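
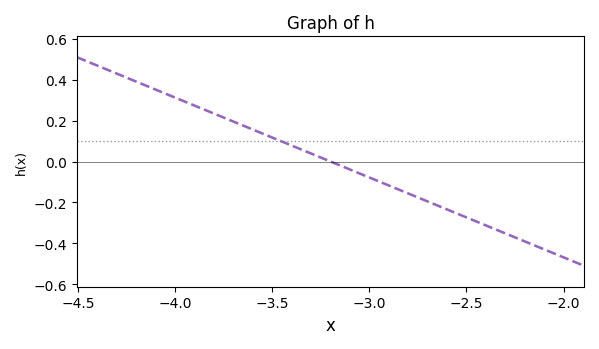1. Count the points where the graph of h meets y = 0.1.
1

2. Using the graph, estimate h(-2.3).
-0.36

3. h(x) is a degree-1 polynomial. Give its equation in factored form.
y = -0.39(x + 3.2)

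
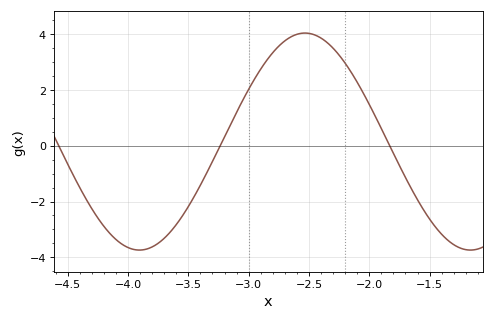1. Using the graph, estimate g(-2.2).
3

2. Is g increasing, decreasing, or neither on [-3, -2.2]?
neither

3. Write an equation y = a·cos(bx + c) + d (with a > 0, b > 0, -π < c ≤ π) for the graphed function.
y = 3.89cos(2.3x - 0.48) + 0.15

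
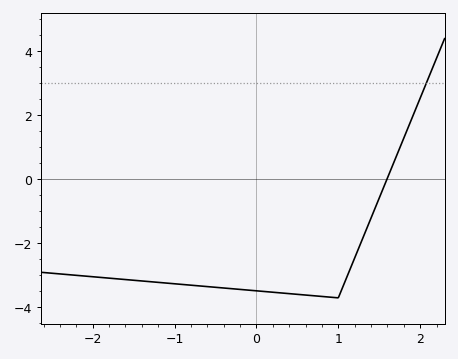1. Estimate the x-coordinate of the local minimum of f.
1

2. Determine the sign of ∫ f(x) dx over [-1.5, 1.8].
negative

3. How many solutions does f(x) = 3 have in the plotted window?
1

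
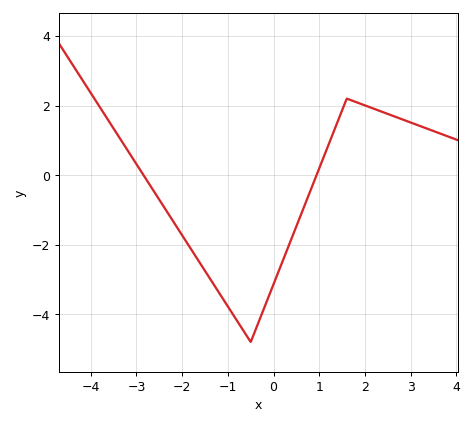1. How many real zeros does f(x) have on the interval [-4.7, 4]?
2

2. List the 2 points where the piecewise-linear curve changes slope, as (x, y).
(-0.5, -4.8); (1.6, 2.2)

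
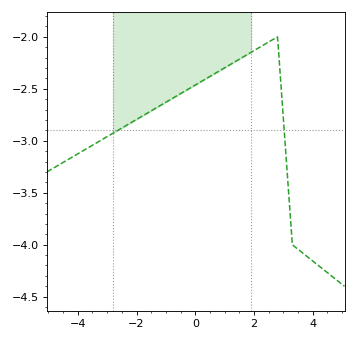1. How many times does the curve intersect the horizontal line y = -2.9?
2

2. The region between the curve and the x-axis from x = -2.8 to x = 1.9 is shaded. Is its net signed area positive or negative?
negative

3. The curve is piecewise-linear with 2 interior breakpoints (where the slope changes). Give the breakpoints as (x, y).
(2.8, -2); (3.3, -4)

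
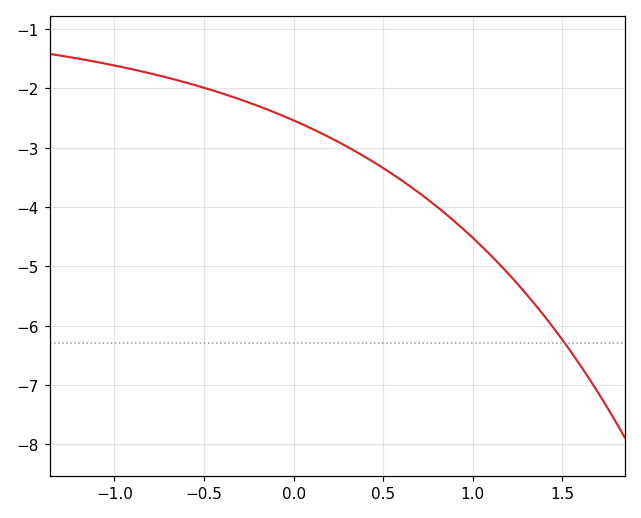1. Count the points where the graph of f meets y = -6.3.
1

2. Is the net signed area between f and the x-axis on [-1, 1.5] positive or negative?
negative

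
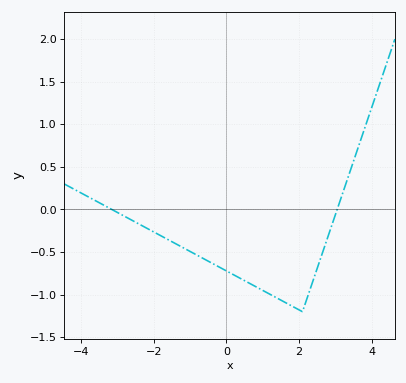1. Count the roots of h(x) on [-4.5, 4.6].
2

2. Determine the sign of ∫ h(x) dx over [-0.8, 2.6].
negative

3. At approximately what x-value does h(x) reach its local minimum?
2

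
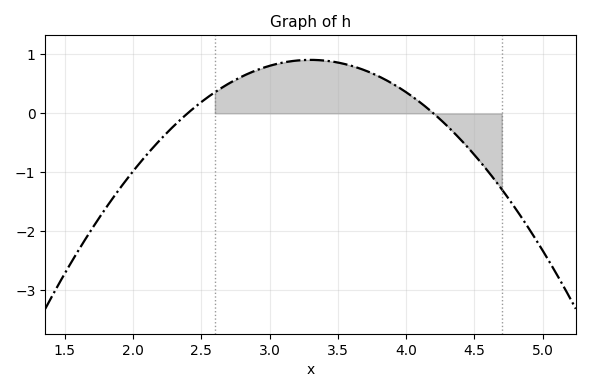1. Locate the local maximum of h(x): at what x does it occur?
3.3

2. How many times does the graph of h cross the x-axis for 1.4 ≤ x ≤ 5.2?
2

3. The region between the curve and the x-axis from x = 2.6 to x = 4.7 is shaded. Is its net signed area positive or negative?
positive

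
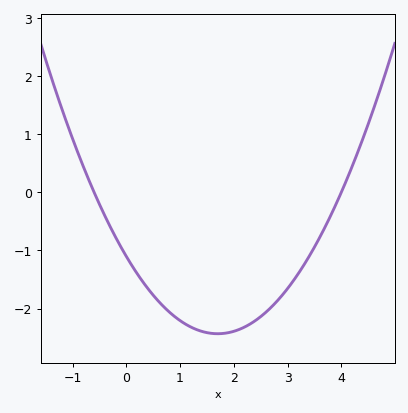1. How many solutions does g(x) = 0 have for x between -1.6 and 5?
2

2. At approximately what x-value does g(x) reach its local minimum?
1.7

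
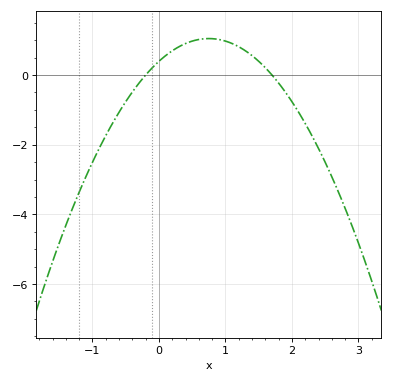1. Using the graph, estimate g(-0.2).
0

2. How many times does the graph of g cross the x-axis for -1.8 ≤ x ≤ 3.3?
2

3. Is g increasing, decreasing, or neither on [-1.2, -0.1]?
increasing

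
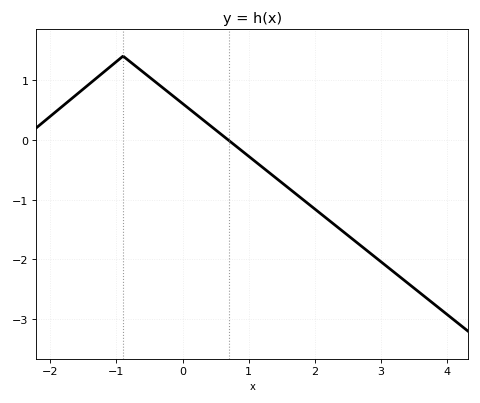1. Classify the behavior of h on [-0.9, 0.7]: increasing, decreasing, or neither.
decreasing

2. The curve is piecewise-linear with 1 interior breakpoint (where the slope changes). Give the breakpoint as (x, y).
(-0.9, 1.4)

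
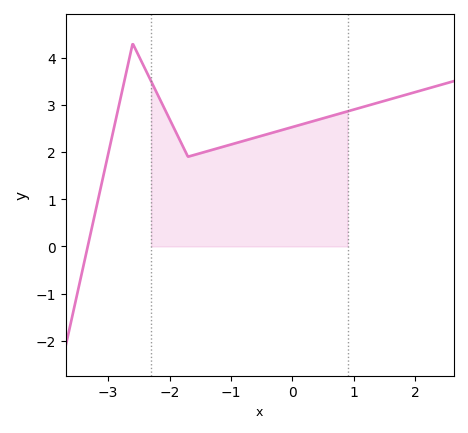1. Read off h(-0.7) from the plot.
2.3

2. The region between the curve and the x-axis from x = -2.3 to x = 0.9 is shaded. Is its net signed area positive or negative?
positive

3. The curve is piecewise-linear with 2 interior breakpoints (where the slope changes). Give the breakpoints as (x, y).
(-2.6, 4.3); (-1.7, 1.9)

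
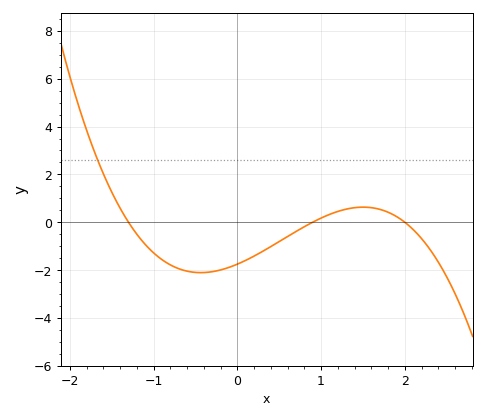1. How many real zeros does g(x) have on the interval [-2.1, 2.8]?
3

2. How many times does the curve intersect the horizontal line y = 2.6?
1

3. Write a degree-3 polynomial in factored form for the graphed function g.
y = -0.75(x + 1.3)(x - 0.9)(x - 2)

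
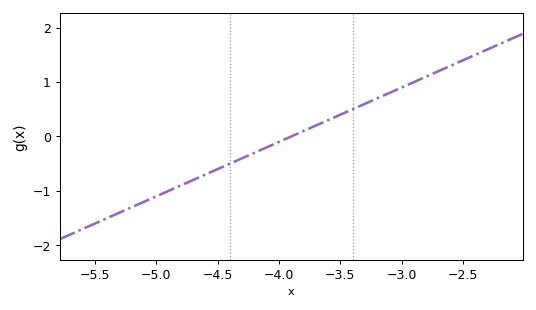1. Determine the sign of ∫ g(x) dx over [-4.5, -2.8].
positive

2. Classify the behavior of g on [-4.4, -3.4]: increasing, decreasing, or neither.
increasing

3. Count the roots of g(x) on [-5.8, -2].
1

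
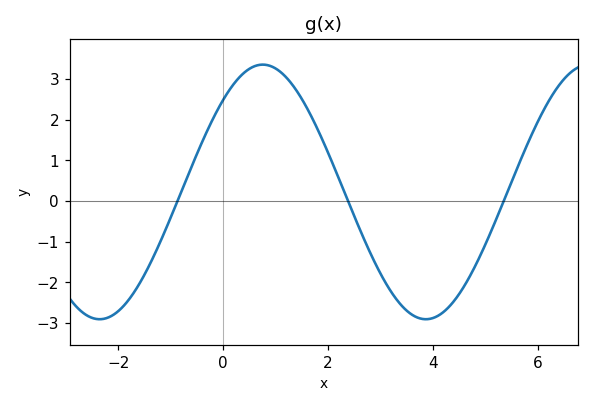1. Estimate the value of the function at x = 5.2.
-0.5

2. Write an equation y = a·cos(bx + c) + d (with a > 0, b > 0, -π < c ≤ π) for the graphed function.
y = 3.13cos(1x - 0.76) + 0.22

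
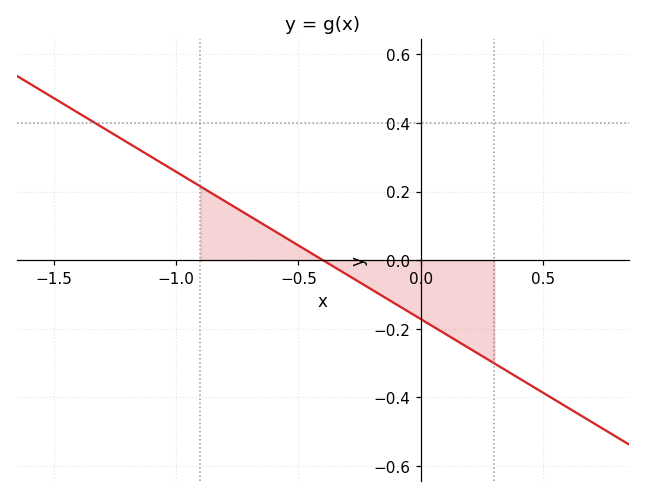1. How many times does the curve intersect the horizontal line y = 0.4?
1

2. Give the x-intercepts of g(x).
-0.4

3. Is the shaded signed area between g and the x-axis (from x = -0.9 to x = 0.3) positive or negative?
negative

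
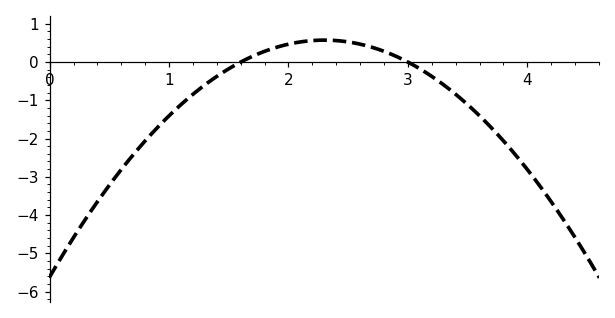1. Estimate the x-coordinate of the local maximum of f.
2.3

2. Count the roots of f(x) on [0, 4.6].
2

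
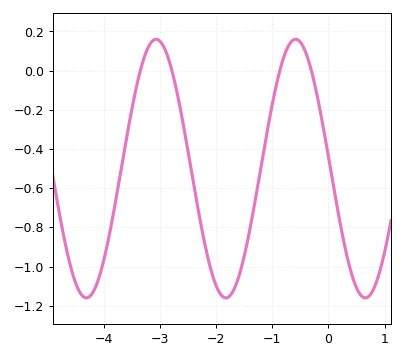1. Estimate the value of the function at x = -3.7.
-0.52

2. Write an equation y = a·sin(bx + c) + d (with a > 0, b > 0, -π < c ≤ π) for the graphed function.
y = 0.66sin(2.5x + 3.1) - 0.5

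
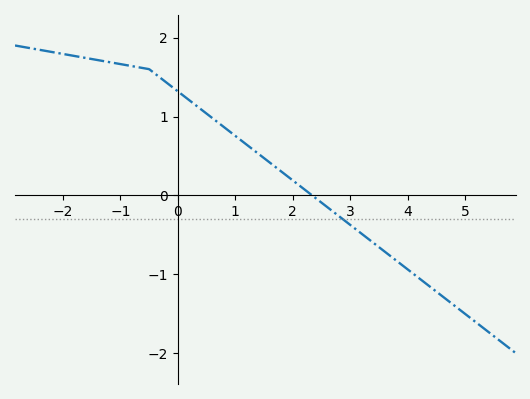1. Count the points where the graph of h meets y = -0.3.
1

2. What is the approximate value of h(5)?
-1.5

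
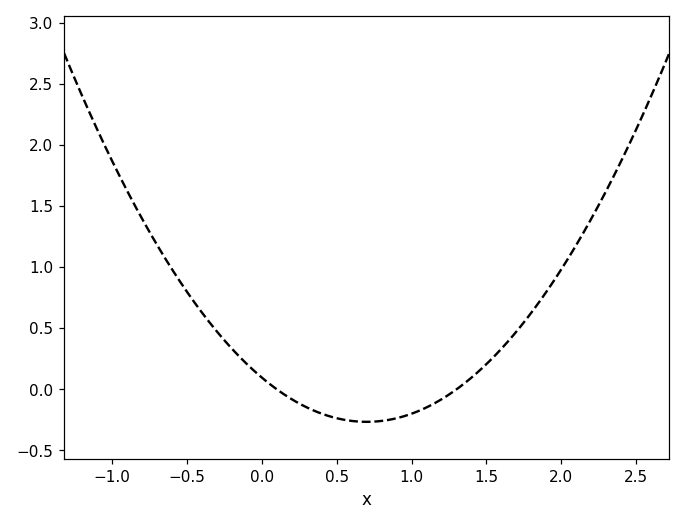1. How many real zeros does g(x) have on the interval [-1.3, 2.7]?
2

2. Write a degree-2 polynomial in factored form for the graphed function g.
y = 0.74(x - 0.1)(x - 1.3)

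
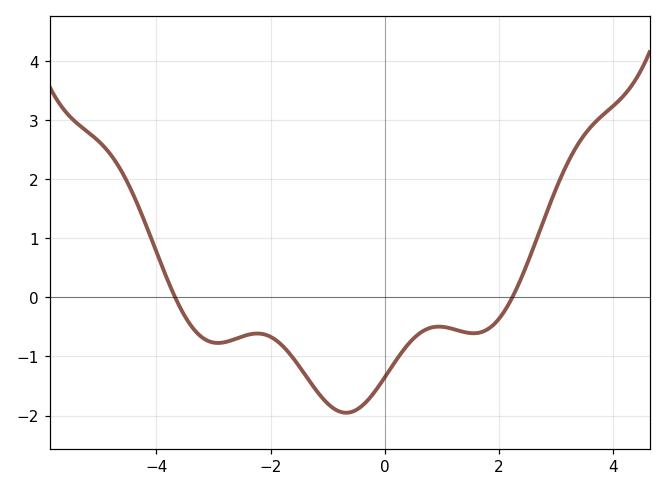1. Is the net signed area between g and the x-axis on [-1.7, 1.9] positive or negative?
negative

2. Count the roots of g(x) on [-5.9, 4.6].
2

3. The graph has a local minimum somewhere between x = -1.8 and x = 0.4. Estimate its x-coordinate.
-0.6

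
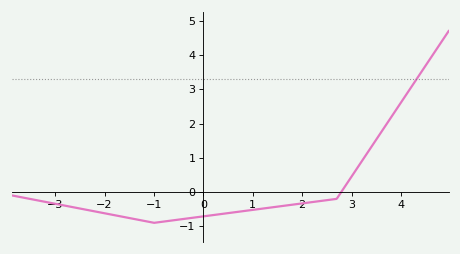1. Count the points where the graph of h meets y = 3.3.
1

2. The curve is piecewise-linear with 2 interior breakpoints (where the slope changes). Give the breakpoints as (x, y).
(-1, -0.9); (2.7, -0.2)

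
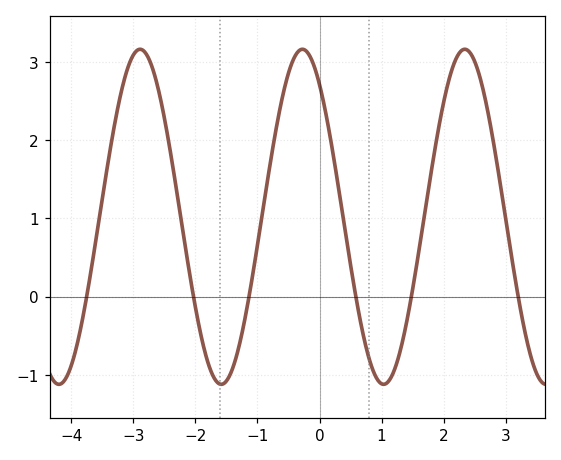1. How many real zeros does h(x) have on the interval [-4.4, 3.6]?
6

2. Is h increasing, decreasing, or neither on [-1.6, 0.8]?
neither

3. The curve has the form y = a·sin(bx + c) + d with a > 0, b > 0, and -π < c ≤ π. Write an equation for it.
y = 2.14sin(2.4x + 2.23) + 1.02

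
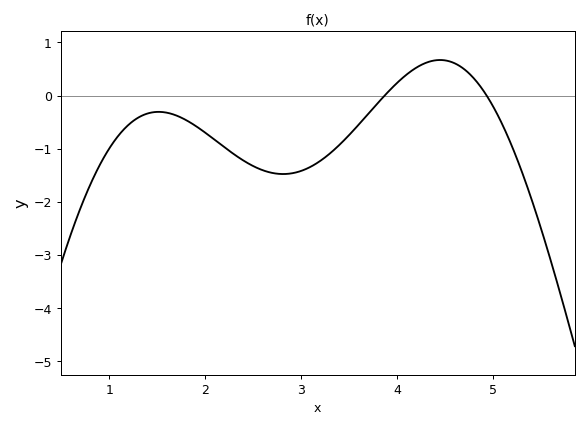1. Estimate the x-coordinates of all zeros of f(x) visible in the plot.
3.9, 4.9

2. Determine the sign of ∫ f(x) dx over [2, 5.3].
negative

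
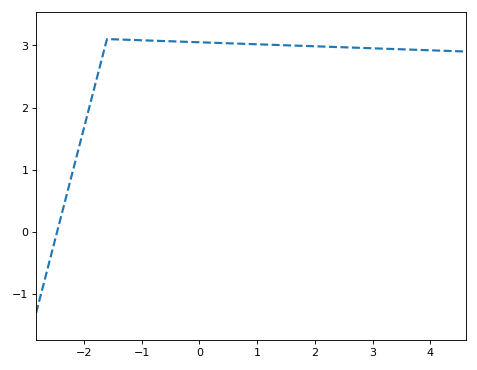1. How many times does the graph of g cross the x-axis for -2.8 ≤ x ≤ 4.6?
1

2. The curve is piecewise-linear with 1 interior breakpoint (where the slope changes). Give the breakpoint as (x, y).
(-1.6, 3.1)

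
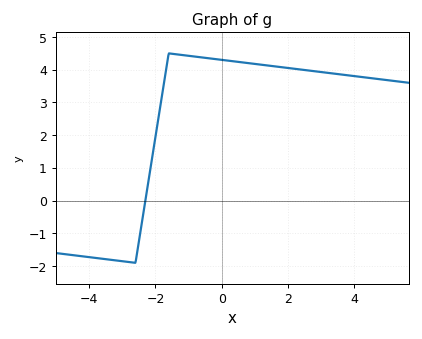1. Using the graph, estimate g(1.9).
4.07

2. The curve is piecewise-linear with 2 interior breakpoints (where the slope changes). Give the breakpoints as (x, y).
(-2.6, -1.9); (-1.6, 4.5)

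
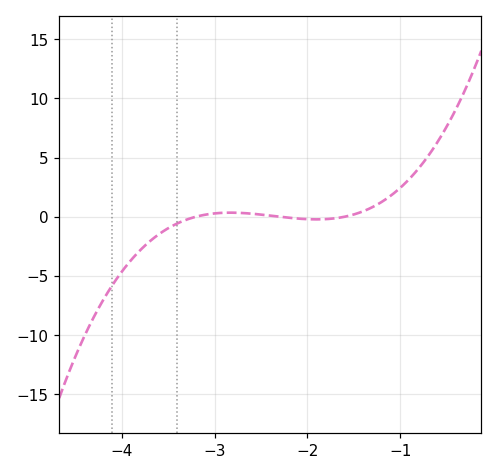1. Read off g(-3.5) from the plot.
-1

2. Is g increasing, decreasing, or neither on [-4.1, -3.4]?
increasing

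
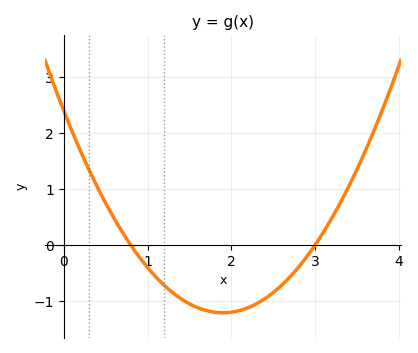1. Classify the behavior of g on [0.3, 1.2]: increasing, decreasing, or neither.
decreasing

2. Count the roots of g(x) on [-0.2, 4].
2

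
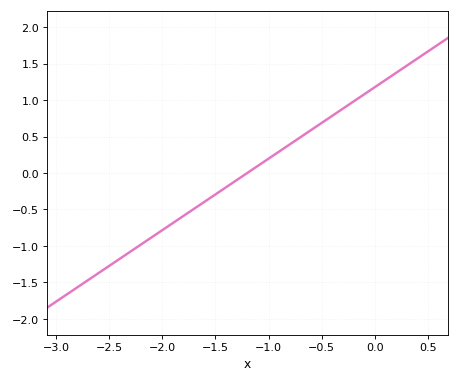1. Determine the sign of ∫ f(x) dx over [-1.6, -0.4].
positive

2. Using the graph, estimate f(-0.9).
0.3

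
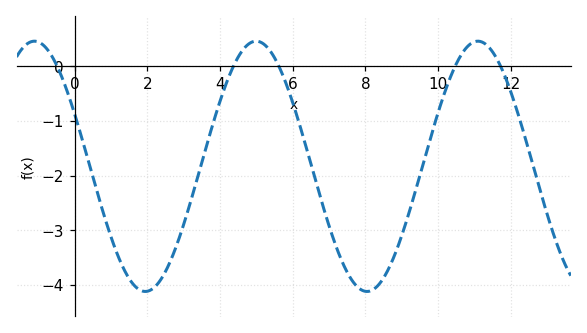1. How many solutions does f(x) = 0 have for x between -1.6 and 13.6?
5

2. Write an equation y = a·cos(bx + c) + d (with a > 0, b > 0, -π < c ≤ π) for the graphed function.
y = 2.29cos(1x + 1.1) - 1.83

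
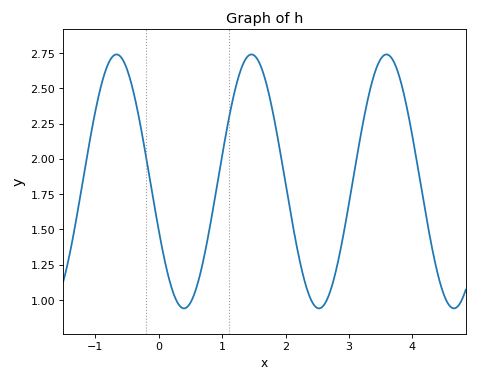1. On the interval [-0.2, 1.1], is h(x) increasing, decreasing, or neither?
neither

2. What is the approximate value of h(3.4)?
2.6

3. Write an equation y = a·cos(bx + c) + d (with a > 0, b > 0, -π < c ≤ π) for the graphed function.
y = 0.9cos(2.95x + 1.97) + 1.84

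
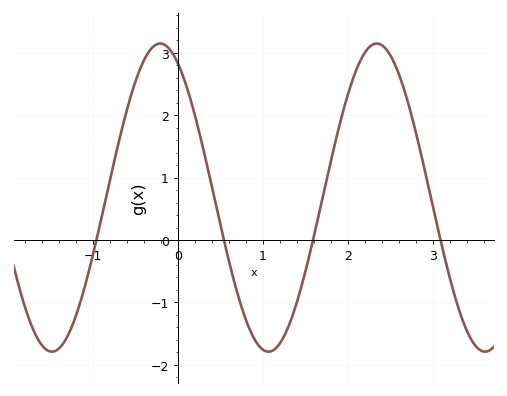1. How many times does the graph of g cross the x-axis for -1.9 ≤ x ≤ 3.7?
4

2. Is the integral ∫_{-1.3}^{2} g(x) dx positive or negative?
positive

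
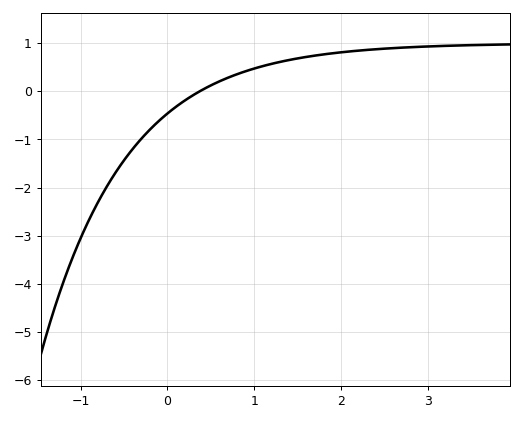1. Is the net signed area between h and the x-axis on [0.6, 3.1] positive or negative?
positive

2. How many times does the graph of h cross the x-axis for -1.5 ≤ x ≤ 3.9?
1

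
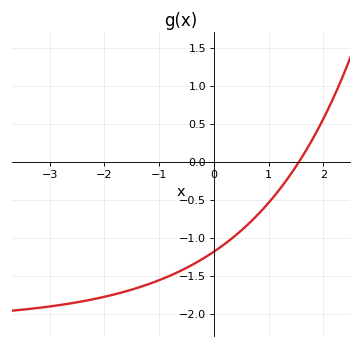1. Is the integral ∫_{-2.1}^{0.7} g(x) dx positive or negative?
negative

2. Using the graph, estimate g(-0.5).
-1.4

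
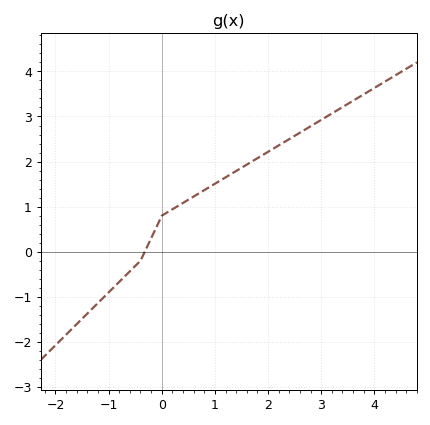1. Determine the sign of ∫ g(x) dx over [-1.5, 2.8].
positive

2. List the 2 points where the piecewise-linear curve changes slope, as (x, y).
(-0.4, -0.2); (0, 0.8)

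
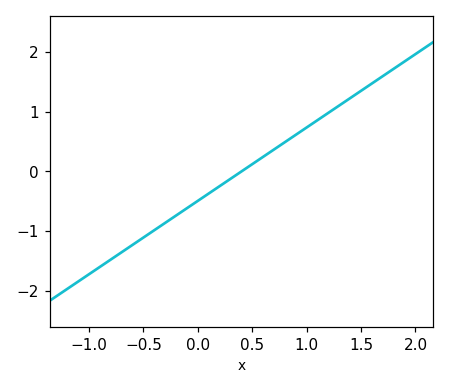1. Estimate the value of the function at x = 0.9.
0.6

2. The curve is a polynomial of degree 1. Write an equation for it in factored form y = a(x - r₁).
y = 1.23(x - 0.4)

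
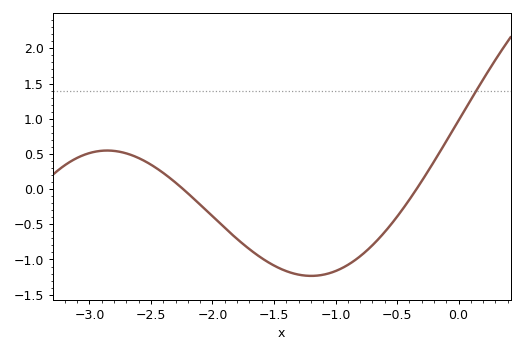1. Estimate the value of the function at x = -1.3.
-1.22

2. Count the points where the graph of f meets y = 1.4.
1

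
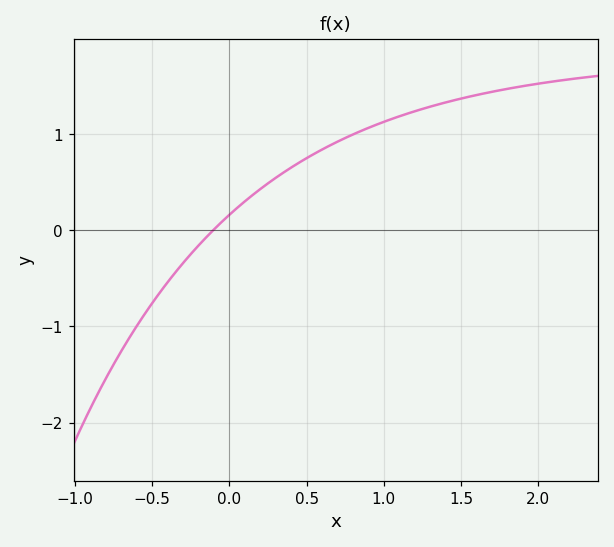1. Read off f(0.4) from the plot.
0.651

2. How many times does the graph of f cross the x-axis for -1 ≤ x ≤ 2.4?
1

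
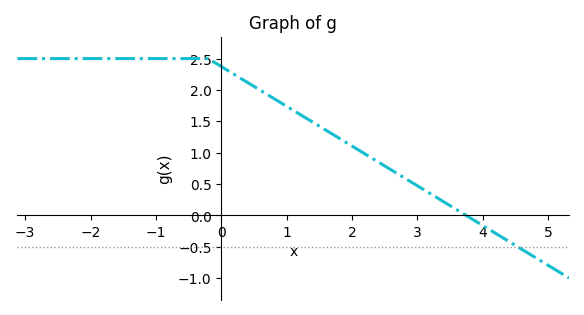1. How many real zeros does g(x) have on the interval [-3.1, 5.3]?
1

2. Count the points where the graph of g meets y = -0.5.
1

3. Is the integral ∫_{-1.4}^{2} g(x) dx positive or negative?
positive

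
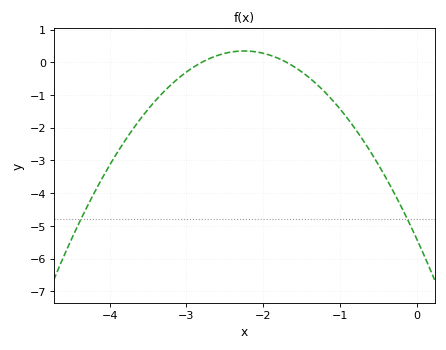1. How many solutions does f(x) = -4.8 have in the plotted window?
2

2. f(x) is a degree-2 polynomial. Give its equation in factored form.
y = -1.14(x + 2.8)(x + 1.7)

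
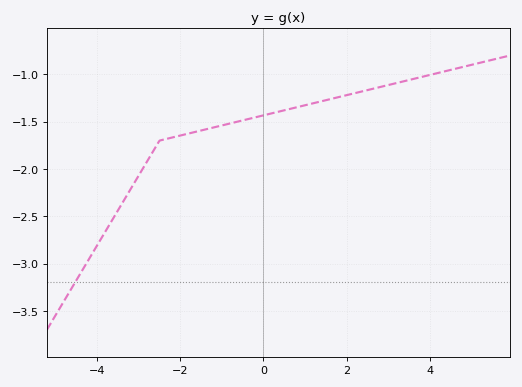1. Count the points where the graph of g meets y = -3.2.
1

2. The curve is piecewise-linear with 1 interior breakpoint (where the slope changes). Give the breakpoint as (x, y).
(-2.5, -1.7)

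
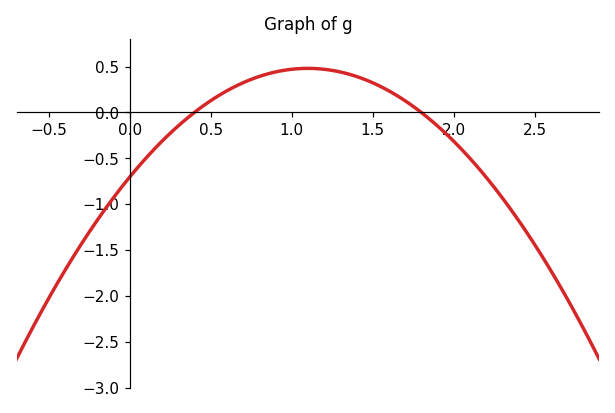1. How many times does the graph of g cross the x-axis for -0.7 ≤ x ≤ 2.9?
2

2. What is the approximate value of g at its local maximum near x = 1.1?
0.5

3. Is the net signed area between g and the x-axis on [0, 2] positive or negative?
positive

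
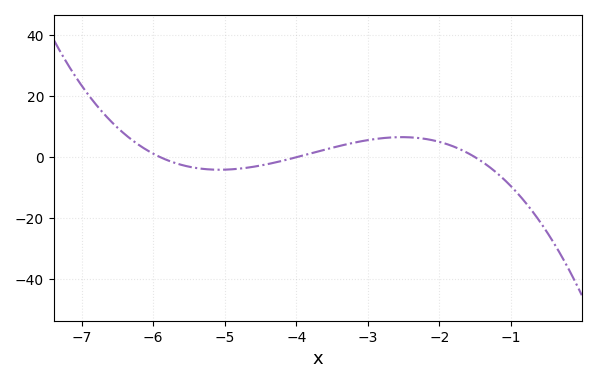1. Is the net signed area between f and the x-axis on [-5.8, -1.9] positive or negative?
positive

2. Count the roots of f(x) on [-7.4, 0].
3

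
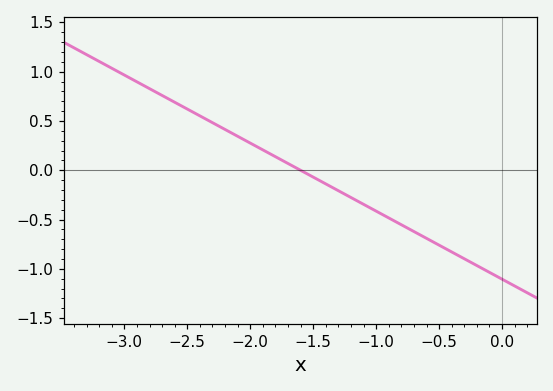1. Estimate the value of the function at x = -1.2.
-0.276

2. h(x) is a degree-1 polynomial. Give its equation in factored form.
y = -0.69(x + 1.6)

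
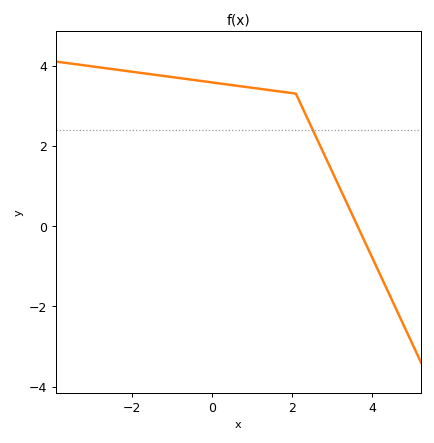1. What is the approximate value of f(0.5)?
3.51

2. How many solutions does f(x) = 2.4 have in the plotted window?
1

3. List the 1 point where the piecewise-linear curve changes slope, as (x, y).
(2.1, 3.3)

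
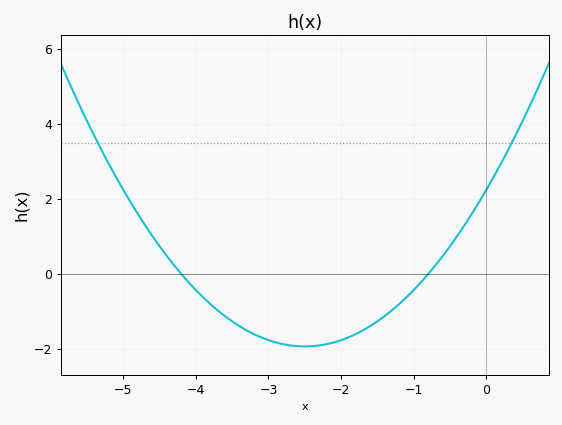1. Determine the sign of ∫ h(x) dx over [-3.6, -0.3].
negative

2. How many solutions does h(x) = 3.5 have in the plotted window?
2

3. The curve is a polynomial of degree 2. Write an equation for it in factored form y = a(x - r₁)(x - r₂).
y = 0.67(x + 4.2)(x + 0.8)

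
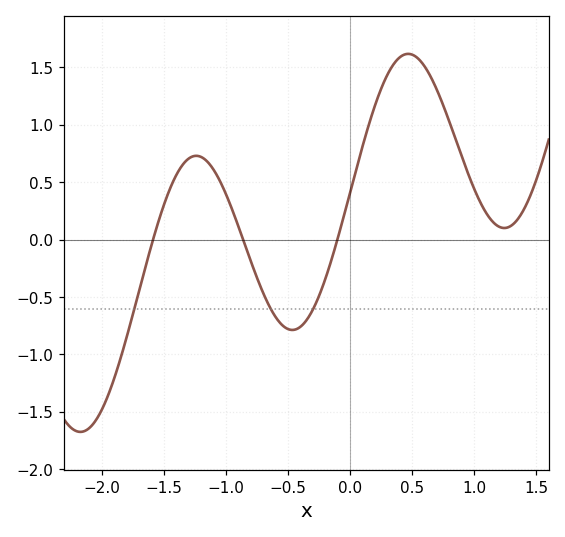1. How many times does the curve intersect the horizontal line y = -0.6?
3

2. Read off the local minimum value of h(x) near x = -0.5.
-0.8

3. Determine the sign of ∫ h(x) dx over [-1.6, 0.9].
positive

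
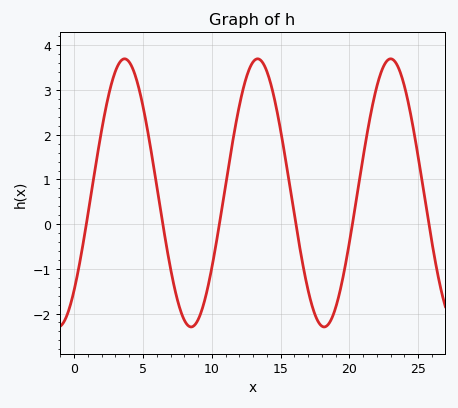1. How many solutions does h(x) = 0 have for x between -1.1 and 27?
6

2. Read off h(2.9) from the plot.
3.3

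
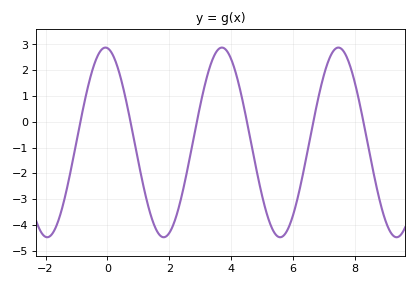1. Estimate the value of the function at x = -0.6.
1.5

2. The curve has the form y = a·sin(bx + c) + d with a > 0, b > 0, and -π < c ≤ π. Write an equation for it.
y = 3.68sin(1.7x + 1.7) - 0.8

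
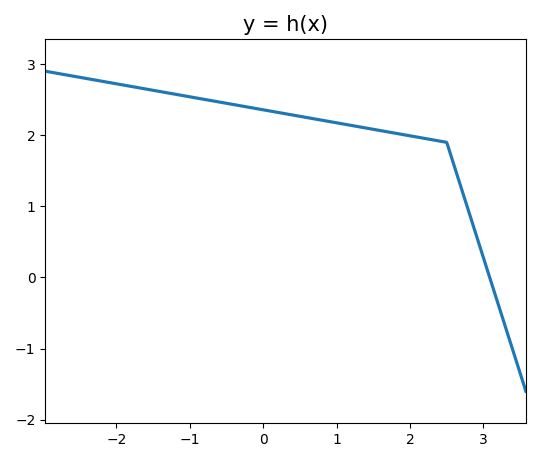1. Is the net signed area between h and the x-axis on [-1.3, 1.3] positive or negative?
positive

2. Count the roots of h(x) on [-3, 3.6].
1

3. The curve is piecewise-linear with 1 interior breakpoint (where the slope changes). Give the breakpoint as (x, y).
(2.5, 1.9)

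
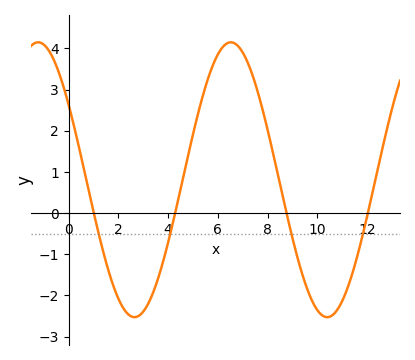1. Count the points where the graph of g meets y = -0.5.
4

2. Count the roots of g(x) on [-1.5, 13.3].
4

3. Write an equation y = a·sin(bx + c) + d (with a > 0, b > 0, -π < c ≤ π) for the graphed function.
y = 3.34sin(0.81x + 2.57) + 0.81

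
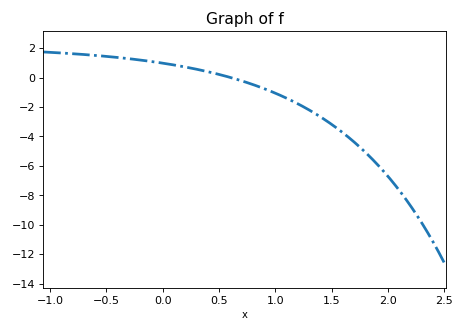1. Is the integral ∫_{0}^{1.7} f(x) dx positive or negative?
negative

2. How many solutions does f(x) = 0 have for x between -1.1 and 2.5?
1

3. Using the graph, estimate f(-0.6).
1.51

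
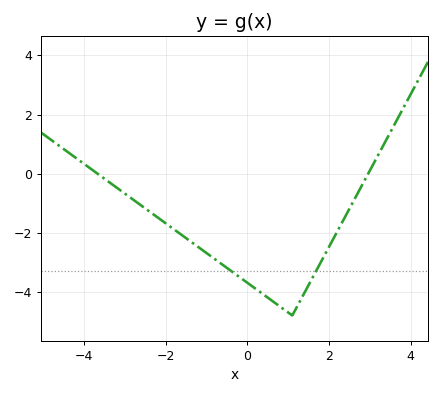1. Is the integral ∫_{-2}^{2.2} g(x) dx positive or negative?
negative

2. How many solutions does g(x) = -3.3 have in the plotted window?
2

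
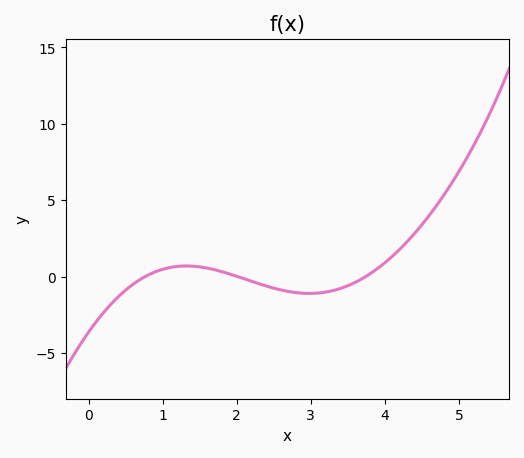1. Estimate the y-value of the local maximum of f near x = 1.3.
0.699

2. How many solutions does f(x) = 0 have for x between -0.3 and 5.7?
3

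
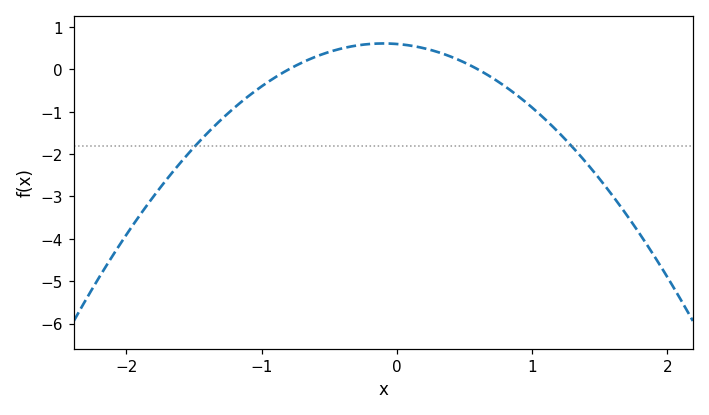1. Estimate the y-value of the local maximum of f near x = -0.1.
0.6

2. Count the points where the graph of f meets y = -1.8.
2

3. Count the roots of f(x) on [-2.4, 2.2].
2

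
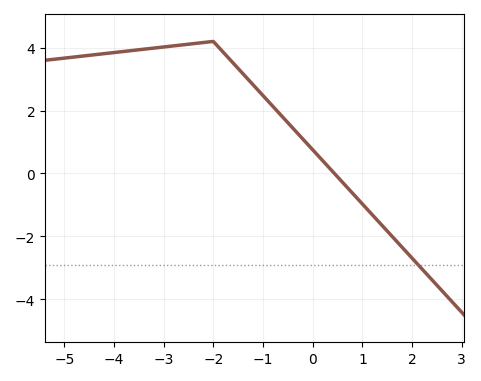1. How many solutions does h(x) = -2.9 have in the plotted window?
1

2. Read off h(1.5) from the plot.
-1.8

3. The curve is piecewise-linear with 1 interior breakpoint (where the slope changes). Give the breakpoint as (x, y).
(-2, 4.2)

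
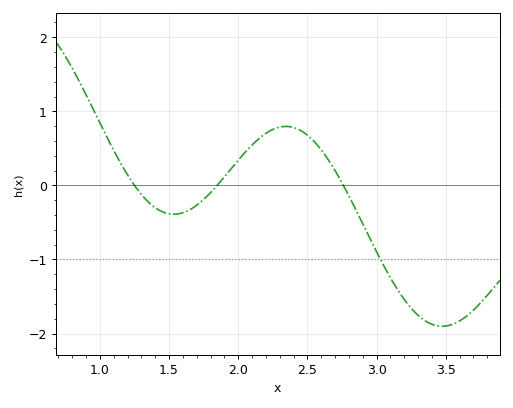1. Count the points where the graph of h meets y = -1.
1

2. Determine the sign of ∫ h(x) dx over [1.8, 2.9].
positive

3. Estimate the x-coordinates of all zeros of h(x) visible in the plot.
1.25, 1.85, 2.76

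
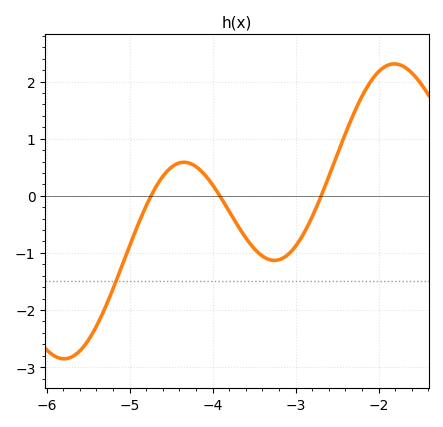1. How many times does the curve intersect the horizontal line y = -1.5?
1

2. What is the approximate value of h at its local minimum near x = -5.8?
-2.9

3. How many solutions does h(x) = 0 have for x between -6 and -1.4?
3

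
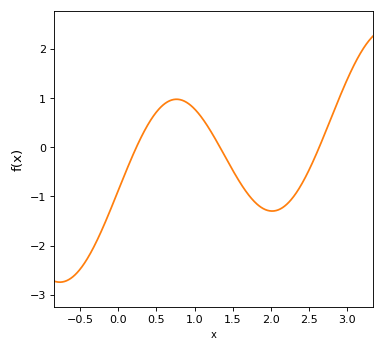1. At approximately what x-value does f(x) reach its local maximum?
0.8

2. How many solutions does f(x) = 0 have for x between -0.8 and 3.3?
3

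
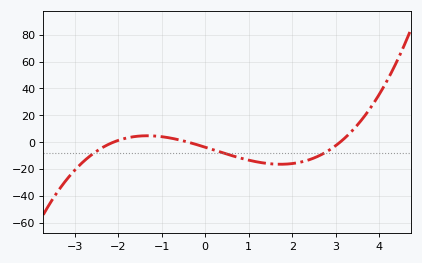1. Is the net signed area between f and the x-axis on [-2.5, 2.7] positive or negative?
negative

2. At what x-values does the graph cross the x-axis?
-2.2, -0.4, 3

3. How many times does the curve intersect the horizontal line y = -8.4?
3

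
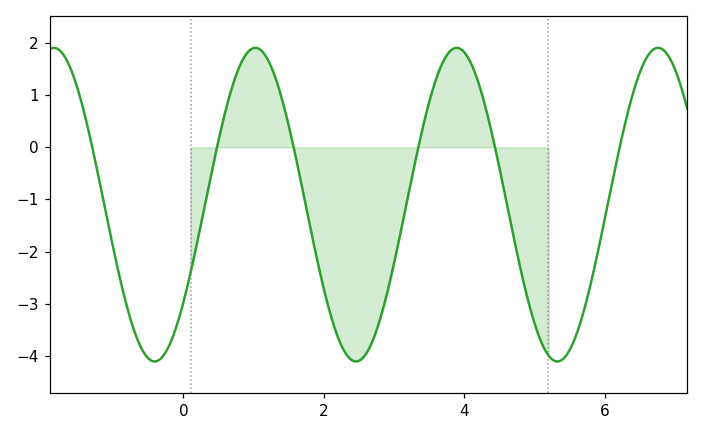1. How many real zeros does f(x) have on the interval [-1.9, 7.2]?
6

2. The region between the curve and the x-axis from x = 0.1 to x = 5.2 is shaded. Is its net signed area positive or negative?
negative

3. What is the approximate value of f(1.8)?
-1.5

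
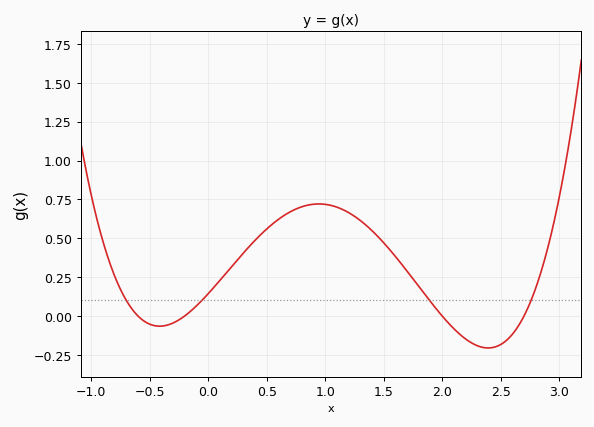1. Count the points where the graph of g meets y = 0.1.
4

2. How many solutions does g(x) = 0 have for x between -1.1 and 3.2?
4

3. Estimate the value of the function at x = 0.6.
0.621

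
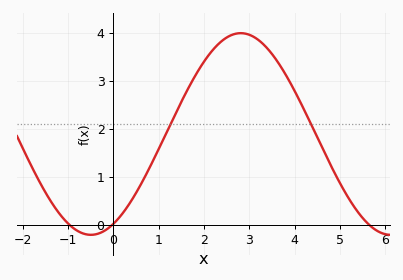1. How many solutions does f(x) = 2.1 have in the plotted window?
2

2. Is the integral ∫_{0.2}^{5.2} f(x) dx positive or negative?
positive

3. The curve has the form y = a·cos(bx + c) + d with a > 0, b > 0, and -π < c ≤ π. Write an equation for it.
y = 2.1cos(0.95x - 2.67) + 1.89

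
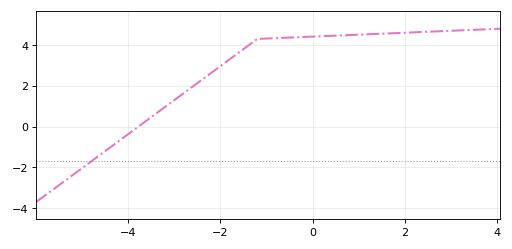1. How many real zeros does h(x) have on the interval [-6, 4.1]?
1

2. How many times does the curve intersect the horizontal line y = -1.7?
1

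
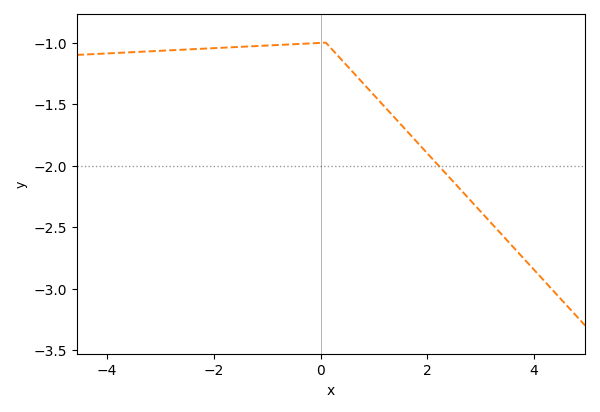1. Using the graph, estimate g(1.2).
-1.52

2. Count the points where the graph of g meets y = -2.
1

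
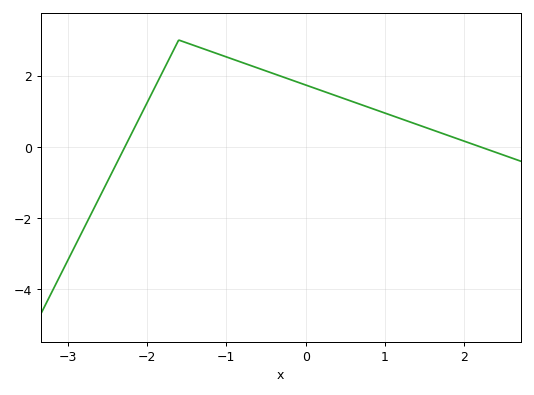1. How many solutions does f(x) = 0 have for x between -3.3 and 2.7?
2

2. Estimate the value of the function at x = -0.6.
2.2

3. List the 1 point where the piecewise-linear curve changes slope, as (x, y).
(-1.6, 3)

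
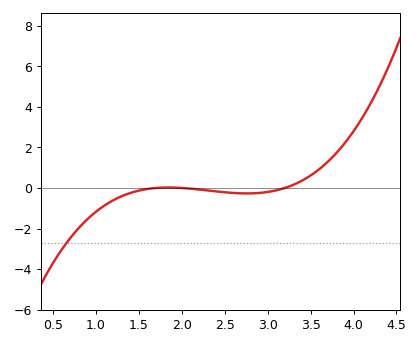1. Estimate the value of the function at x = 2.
0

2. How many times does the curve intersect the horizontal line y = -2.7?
1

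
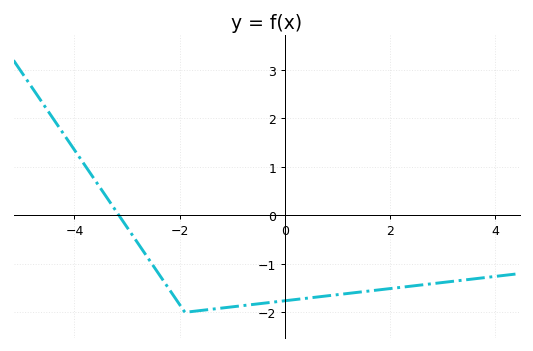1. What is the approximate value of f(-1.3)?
-1.9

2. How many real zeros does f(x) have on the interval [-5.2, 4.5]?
1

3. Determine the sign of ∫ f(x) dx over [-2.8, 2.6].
negative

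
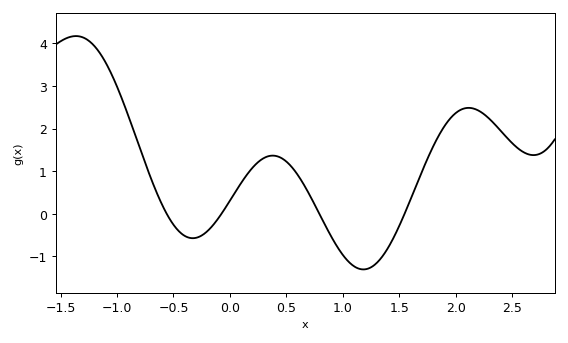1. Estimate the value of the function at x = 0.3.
1.3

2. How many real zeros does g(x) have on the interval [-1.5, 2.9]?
4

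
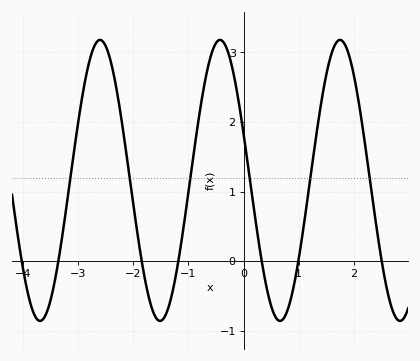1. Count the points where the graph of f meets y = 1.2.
6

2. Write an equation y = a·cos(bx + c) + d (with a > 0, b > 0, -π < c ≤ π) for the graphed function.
y = 2.02cos(2.89x + 1.23) + 1.16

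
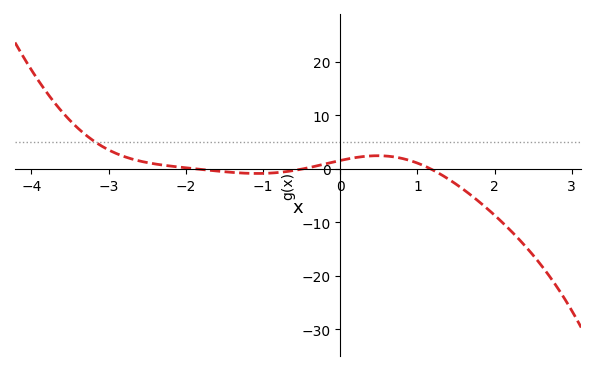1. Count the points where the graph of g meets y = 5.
1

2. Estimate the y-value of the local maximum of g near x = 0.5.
2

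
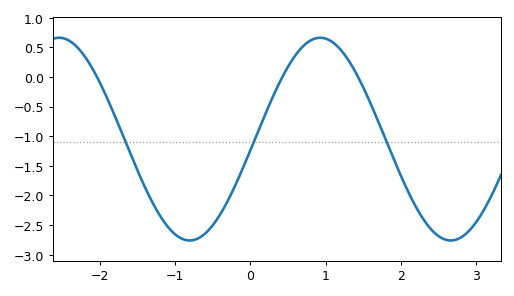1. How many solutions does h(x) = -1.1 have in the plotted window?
3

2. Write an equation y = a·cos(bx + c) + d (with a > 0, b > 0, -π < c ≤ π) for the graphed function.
y = 1.71cos(1.8x - 1.7) - 1.05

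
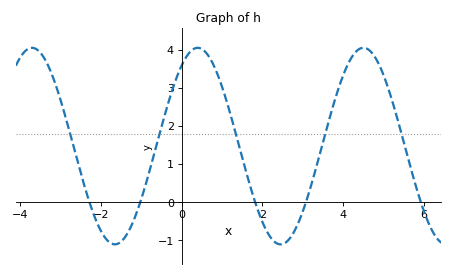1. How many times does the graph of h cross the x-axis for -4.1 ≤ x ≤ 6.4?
5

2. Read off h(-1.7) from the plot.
-1.1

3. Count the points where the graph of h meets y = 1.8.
5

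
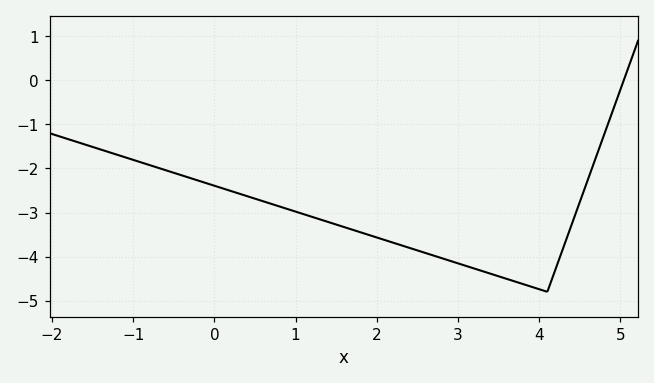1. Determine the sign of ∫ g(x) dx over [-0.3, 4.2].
negative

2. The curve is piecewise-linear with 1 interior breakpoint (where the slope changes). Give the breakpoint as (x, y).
(4.1, -4.8)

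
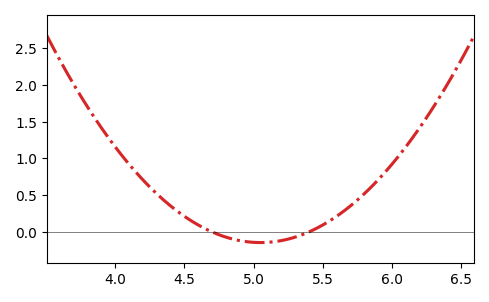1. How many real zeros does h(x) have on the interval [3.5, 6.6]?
2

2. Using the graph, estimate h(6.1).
1.15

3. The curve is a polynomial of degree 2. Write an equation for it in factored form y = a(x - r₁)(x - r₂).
y = 1.18(x - 4.7)(x - 5.4)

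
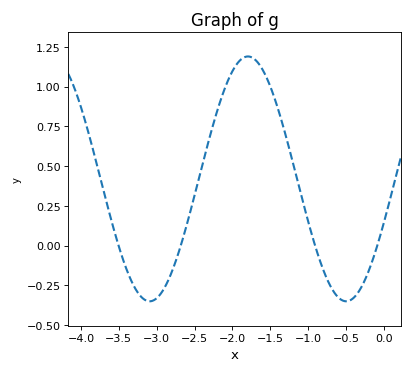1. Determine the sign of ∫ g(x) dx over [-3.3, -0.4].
positive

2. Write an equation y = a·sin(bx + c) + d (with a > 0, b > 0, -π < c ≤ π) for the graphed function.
y = 0.77sin(2.4x - 0.37) + 0.42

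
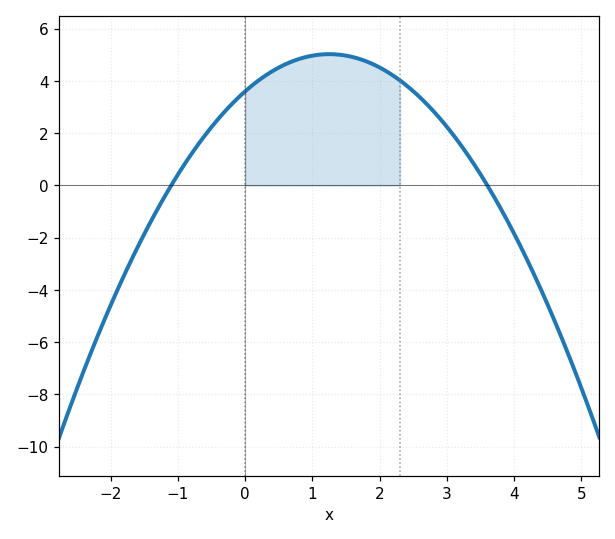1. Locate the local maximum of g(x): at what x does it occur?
1.2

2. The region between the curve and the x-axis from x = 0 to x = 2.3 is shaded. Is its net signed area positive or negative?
positive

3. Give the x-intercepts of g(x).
-1, 3.6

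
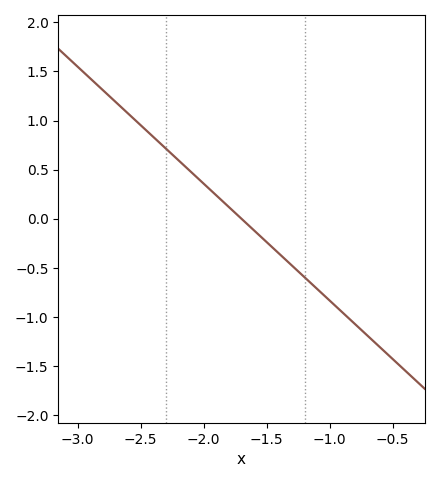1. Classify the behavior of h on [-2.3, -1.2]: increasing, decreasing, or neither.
decreasing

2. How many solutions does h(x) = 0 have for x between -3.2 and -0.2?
1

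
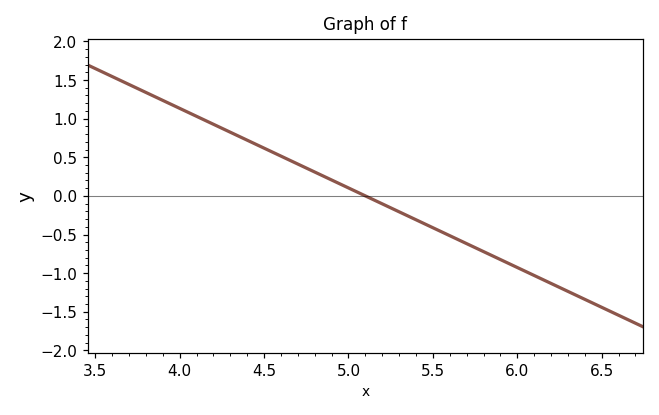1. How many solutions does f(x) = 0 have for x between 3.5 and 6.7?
1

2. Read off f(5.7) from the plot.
-0.618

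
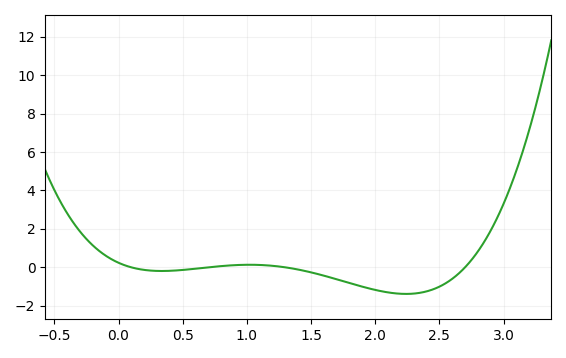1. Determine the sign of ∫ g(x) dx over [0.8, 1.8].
negative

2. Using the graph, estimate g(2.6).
-0.6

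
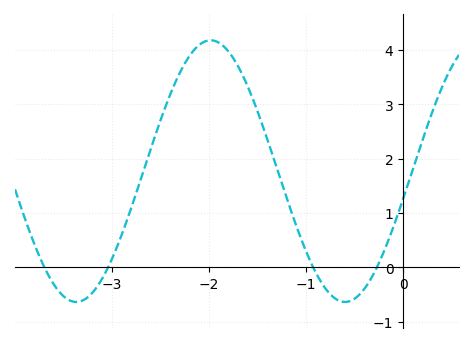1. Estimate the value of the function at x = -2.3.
3.58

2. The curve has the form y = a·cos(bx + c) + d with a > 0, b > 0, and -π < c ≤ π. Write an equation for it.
y = 2.41cos(2.27x - 1.78) + 1.77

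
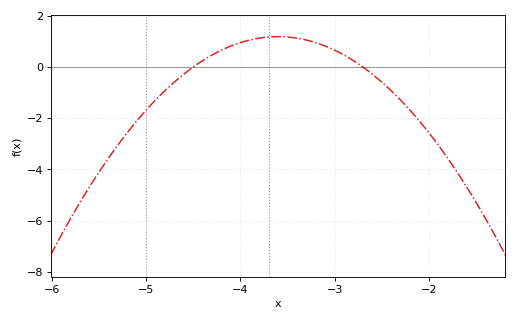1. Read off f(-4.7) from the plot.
-0.588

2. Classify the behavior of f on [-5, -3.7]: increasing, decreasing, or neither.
increasing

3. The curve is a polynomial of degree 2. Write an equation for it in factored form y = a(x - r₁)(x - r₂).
y = -1.47(x + 4.5)(x + 2.7)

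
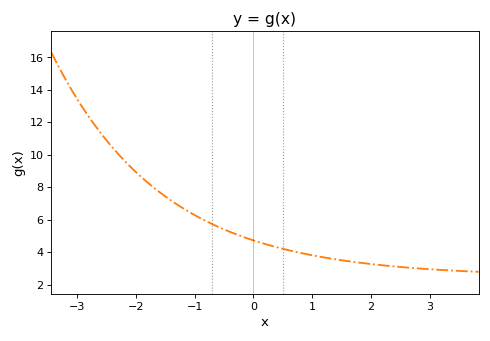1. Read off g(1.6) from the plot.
3.45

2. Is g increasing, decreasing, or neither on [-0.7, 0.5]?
decreasing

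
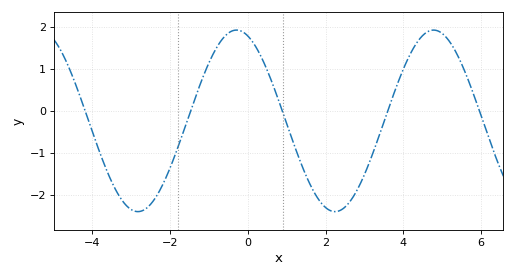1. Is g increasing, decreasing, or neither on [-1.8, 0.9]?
neither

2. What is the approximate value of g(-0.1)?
1.9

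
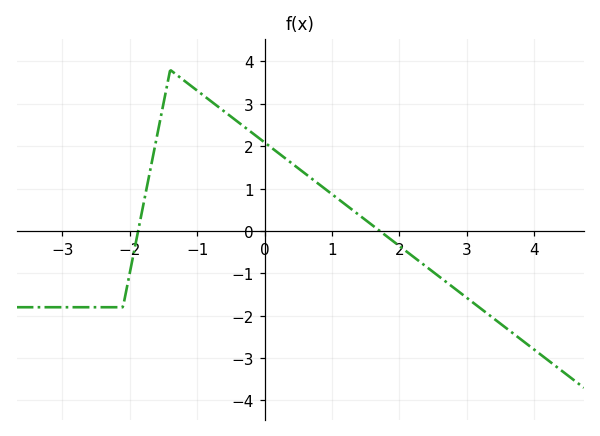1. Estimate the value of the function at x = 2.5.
-1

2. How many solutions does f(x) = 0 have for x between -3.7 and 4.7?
2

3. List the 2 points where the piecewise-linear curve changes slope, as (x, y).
(-2.1, -1.8); (-1.4, 3.8)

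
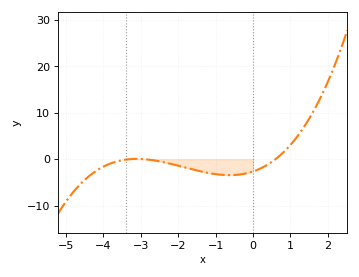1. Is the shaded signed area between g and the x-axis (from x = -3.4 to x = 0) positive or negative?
negative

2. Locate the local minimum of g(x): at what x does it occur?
-0.627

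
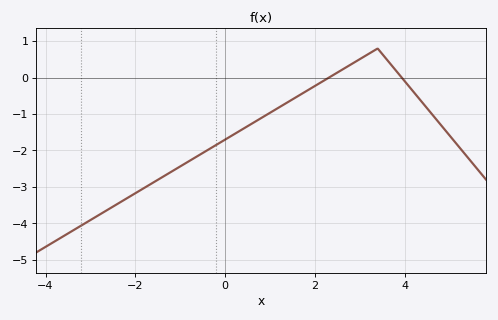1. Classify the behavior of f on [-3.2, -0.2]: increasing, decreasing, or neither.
increasing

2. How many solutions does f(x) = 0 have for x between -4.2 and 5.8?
2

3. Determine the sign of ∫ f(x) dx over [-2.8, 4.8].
negative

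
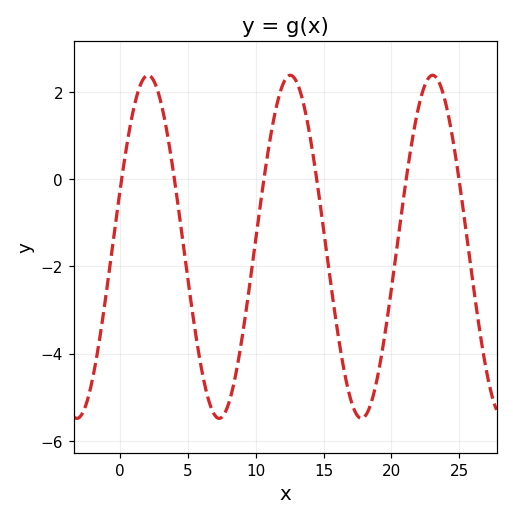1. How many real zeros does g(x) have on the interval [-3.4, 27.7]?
6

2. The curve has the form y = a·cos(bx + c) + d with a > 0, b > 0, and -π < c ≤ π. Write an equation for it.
y = 3.93cos(0.6x - 1.25) - 1.55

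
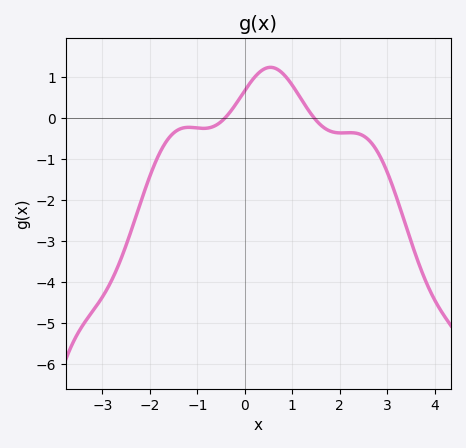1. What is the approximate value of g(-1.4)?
-0.3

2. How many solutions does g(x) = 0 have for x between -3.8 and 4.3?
2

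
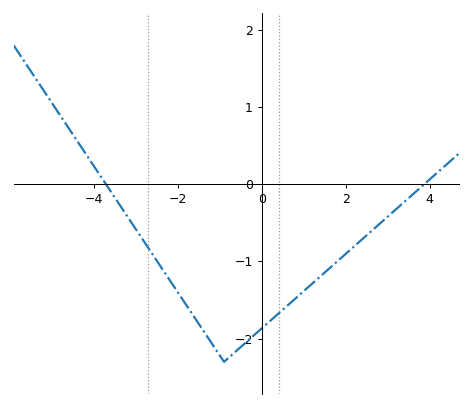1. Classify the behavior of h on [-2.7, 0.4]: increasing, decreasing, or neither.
neither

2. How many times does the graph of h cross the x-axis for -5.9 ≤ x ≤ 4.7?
2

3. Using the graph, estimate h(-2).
-1.4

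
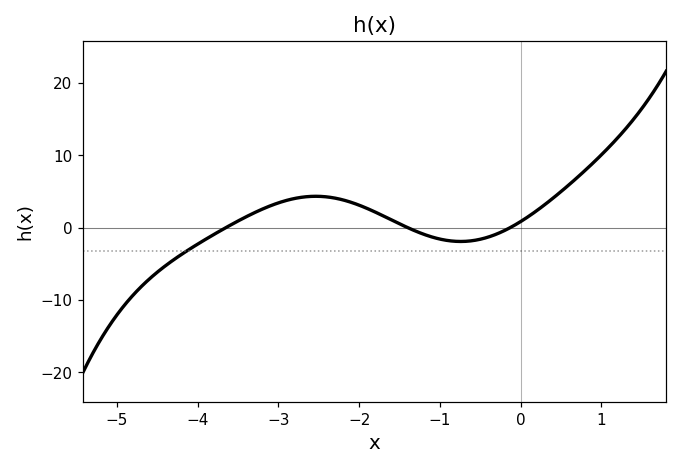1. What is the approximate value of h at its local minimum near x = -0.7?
-1.92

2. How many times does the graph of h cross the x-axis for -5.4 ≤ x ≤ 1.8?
3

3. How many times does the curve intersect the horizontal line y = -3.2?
1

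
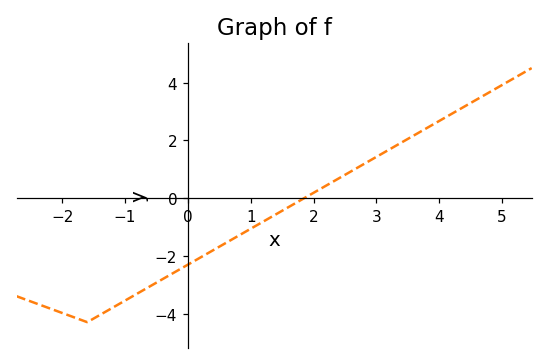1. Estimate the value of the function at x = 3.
1.4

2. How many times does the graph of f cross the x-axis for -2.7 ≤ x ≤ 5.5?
1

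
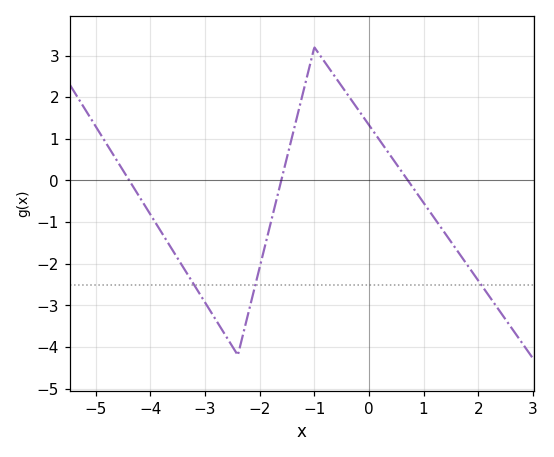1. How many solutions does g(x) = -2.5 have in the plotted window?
3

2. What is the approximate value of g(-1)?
3.2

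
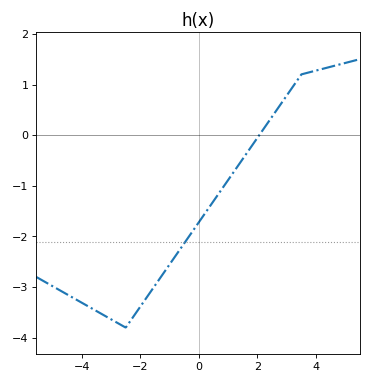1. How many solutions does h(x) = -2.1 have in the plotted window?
1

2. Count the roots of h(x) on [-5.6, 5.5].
1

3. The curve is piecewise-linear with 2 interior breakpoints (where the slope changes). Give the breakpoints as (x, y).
(-2.5, -3.8); (3.5, 1.2)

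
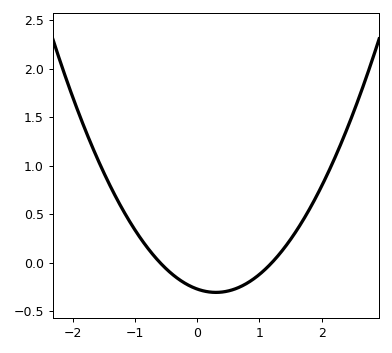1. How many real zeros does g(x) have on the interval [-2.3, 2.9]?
2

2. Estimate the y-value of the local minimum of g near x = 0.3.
-0.3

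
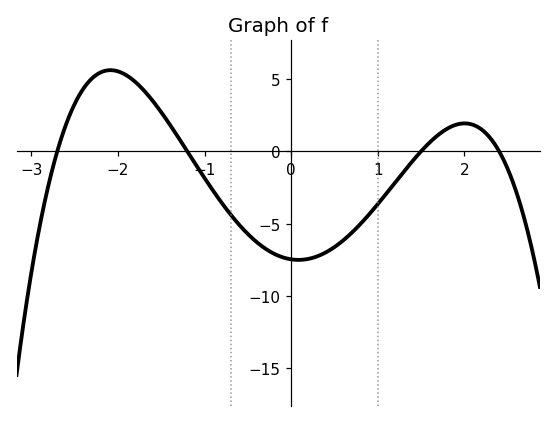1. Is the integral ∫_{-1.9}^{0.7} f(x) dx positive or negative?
negative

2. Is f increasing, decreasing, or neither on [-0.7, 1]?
neither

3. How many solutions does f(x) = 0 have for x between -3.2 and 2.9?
4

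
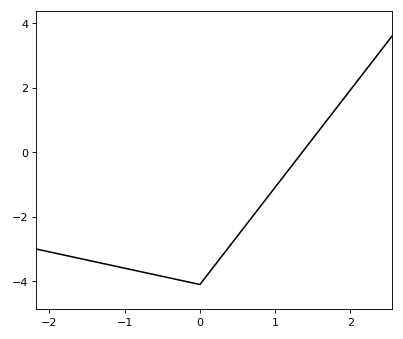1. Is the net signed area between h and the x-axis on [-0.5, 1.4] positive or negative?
negative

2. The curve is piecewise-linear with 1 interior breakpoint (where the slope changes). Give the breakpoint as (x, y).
(0, -4.1)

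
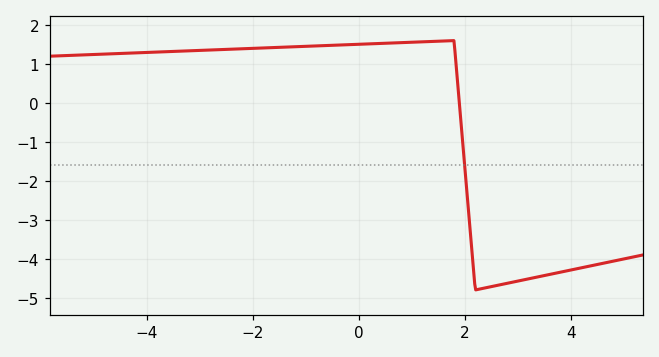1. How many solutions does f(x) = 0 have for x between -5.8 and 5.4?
1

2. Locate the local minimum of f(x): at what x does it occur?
2.2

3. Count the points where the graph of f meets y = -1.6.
1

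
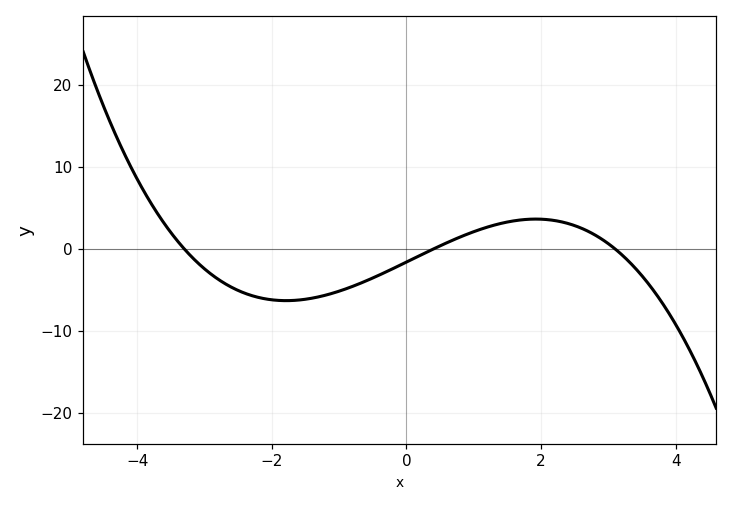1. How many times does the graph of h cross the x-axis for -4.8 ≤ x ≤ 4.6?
3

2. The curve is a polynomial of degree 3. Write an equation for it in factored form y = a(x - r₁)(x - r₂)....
y = -0.39(x + 3.3)(x - 0.4)(x - 3.1)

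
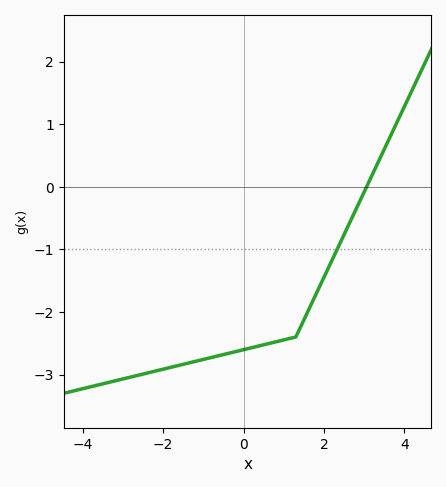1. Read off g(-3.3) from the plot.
-3.1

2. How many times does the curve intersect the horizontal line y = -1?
1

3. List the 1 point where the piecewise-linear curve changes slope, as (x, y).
(1.3, -2.4)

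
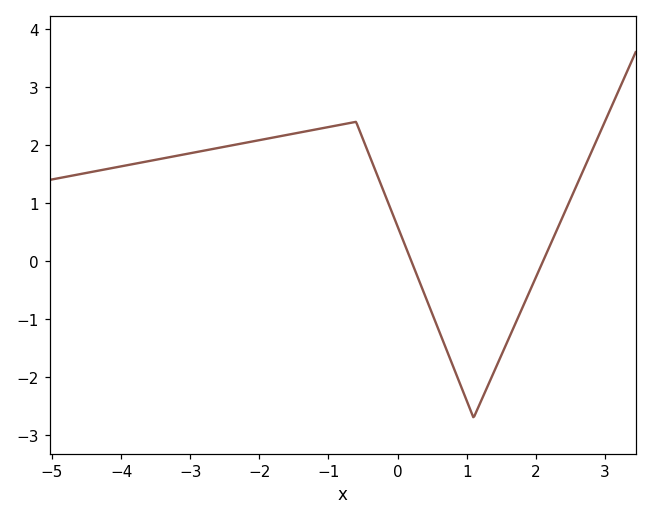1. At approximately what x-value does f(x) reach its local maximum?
-0.6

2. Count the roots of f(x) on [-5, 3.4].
2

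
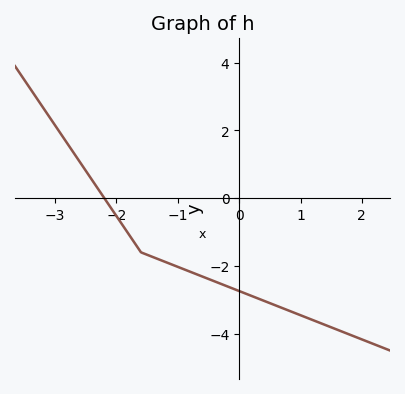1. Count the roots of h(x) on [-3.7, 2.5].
1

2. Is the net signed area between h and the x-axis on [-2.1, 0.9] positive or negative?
negative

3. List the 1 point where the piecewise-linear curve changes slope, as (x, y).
(-1.6, -1.6)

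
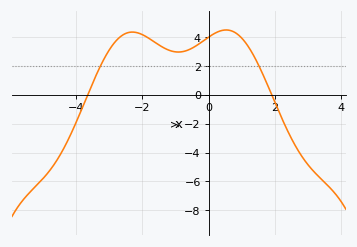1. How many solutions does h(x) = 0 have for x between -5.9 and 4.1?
2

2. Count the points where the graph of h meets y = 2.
2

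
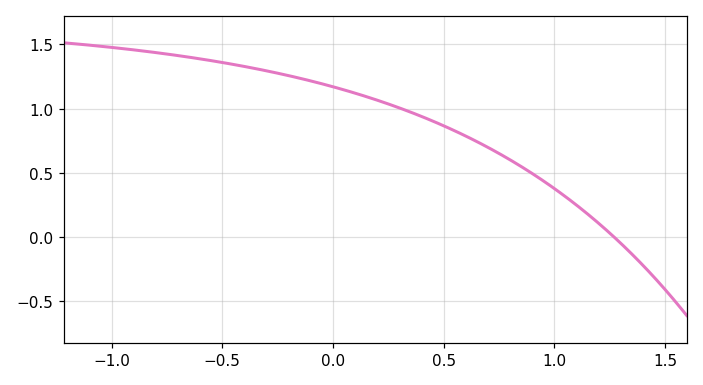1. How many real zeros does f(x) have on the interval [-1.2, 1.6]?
1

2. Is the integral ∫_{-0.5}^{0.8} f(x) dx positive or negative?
positive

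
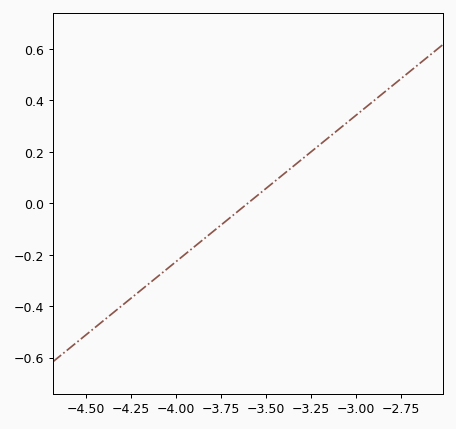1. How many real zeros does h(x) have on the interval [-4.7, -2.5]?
1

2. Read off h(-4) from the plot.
-0.228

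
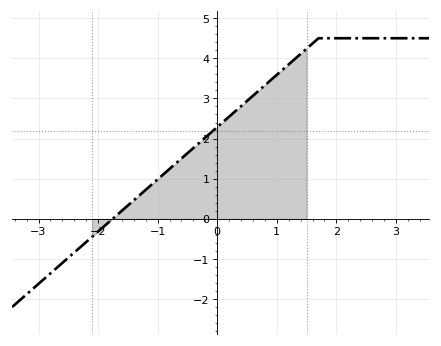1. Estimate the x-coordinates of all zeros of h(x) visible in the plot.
-1.8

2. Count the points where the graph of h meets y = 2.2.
1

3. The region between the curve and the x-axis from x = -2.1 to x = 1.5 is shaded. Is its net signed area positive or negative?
positive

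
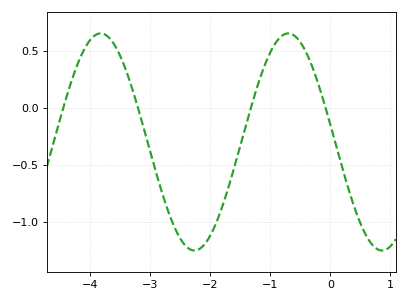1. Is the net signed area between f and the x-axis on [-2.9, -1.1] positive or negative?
negative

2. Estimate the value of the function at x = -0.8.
0.632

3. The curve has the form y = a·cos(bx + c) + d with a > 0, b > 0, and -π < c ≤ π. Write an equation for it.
y = 0.95cos(2.01x + 1.41) - 0.3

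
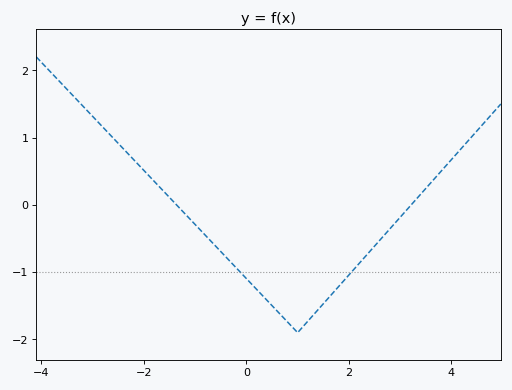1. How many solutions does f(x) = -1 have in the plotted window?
2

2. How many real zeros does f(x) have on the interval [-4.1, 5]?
2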